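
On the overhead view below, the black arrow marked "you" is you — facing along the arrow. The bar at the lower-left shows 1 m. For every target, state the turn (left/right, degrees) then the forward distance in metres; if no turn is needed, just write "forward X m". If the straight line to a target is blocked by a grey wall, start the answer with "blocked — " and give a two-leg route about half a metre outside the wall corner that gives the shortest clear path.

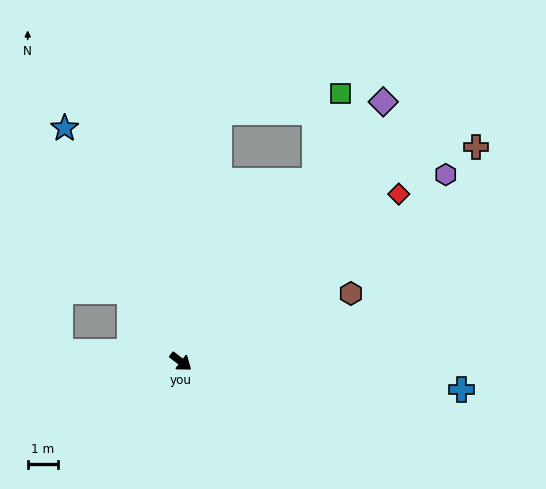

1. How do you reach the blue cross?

turn left 32°, forward 9.3 m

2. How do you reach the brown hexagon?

turn left 59°, forward 6.1 m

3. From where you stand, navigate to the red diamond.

turn left 75°, forward 9.1 m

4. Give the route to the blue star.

turn left 154°, forward 8.6 m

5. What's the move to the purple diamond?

turn left 90°, forward 10.9 m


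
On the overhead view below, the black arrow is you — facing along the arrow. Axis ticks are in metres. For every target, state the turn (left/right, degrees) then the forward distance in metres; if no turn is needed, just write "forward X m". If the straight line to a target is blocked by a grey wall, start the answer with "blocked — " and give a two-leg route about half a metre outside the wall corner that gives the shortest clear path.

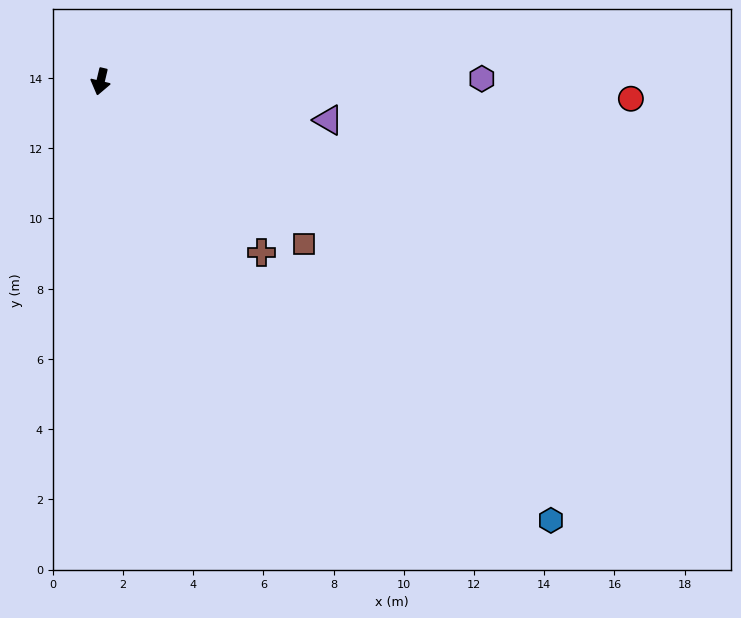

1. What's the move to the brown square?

turn left 65°, forward 7.4 m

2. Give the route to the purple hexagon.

turn left 104°, forward 10.9 m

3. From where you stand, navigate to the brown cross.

turn left 57°, forward 6.7 m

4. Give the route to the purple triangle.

turn left 94°, forward 6.6 m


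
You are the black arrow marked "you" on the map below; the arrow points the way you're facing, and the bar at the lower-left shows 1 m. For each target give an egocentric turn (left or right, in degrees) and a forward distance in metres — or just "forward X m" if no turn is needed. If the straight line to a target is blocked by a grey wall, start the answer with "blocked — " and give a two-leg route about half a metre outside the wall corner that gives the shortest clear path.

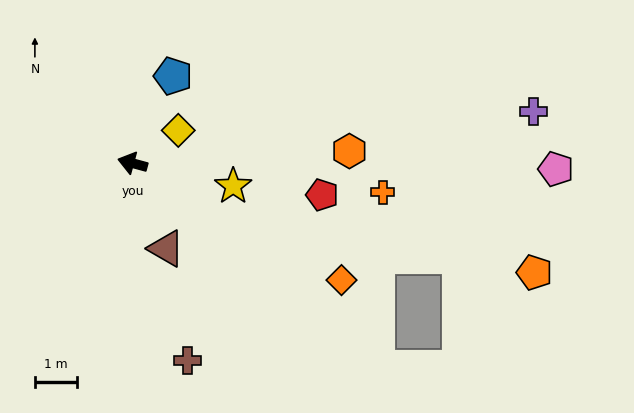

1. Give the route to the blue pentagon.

turn right 100°, forward 2.3 m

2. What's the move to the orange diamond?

turn left 166°, forward 5.7 m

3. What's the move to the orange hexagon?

turn right 162°, forward 5.2 m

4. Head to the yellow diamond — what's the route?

turn right 129°, forward 1.3 m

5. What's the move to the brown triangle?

turn left 127°, forward 2.2 m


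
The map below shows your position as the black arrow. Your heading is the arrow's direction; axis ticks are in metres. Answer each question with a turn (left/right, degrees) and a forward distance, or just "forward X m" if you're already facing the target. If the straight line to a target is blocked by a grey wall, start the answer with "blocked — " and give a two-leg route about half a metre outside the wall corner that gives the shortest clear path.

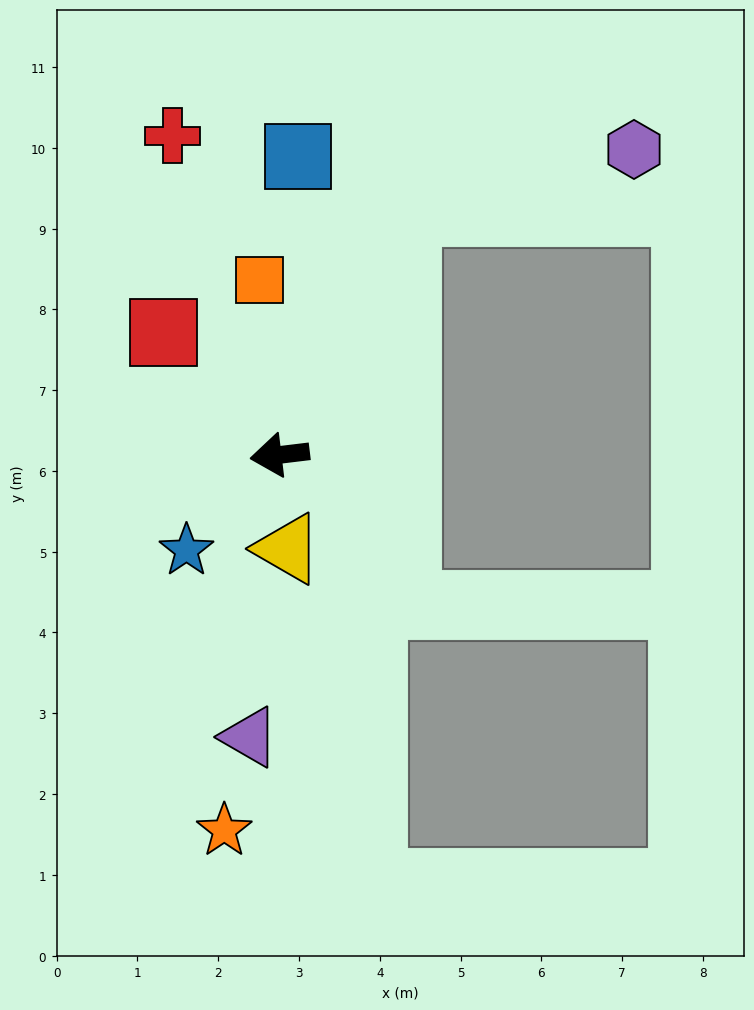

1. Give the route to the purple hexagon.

blocked — turn right 124°, forward 3.4 m, then turn right 47°, forward 2.9 m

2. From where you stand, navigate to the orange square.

turn right 90°, forward 2.2 m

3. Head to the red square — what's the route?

turn right 53°, forward 2.1 m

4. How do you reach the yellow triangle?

turn left 88°, forward 1.2 m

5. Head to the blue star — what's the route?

turn left 39°, forward 1.7 m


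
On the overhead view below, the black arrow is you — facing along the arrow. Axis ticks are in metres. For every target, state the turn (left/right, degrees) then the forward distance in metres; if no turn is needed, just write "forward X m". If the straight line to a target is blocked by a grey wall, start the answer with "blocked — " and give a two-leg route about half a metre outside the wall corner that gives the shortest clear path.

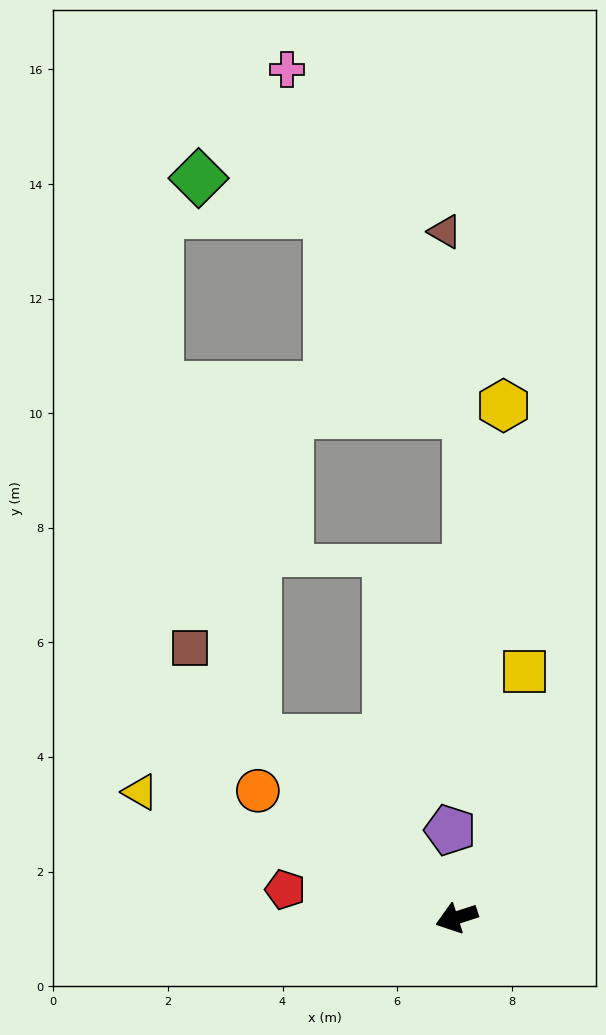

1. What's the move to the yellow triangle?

turn right 40°, forward 5.9 m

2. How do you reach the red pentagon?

turn right 27°, forward 3.0 m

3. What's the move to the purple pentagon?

turn right 104°, forward 1.5 m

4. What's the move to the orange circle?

turn right 51°, forward 4.1 m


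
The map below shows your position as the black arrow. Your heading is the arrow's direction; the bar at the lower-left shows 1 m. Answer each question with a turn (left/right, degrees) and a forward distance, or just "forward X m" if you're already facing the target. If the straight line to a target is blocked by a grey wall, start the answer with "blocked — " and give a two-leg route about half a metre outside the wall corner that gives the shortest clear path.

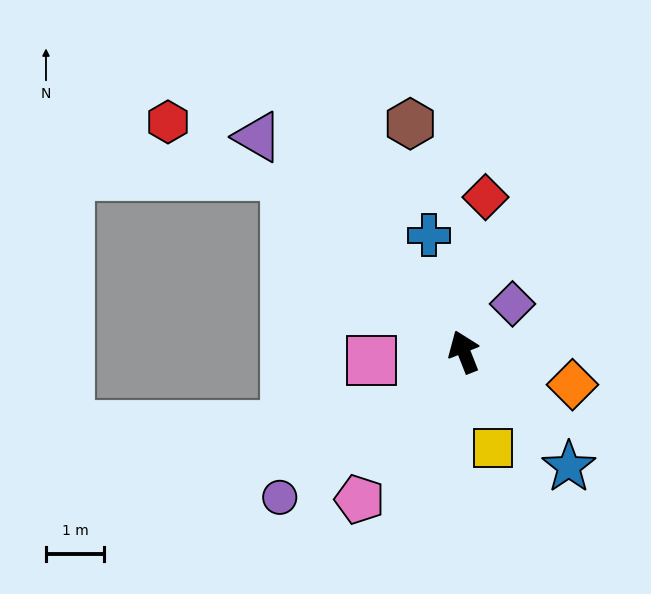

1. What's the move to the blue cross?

turn right 5°, forward 2.1 m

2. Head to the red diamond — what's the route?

turn right 29°, forward 2.7 m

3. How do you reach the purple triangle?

turn left 22°, forward 5.1 m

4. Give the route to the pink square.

turn left 74°, forward 1.6 m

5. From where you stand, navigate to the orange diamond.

turn right 128°, forward 2.0 m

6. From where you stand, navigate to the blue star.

turn right 159°, forward 2.7 m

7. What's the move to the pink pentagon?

turn left 123°, forward 3.1 m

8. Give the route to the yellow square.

turn left 176°, forward 1.7 m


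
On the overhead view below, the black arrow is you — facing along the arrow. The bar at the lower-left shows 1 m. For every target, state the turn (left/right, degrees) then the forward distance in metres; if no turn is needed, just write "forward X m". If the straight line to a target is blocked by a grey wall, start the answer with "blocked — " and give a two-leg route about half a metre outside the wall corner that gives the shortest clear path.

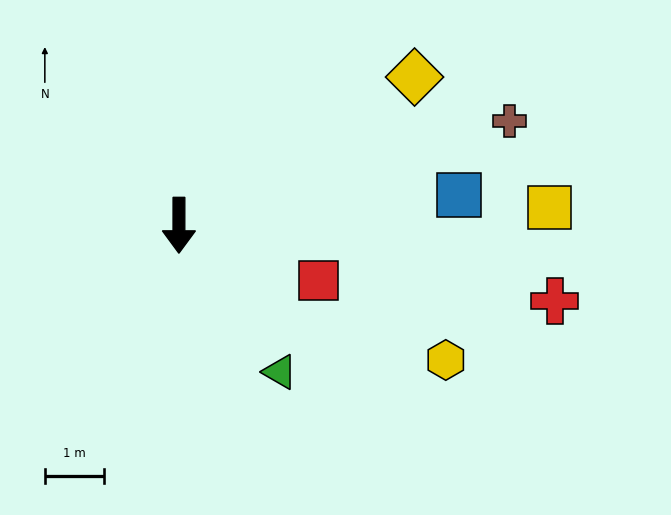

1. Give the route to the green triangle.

turn left 35°, forward 3.0 m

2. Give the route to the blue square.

turn left 96°, forward 4.8 m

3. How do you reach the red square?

turn left 68°, forward 2.5 m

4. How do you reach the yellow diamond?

turn left 122°, forward 4.7 m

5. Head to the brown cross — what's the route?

turn left 108°, forward 5.9 m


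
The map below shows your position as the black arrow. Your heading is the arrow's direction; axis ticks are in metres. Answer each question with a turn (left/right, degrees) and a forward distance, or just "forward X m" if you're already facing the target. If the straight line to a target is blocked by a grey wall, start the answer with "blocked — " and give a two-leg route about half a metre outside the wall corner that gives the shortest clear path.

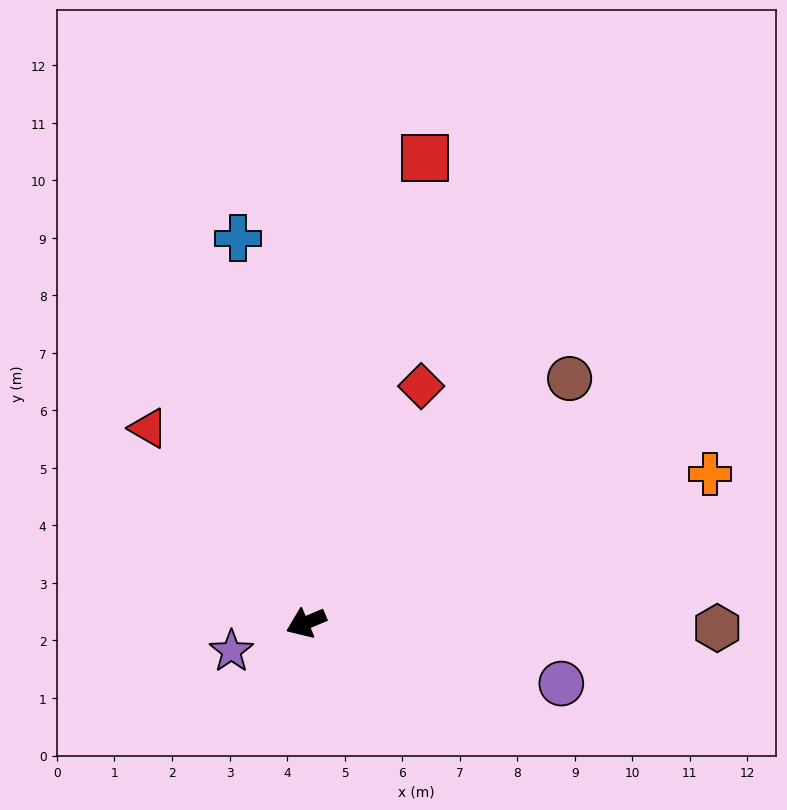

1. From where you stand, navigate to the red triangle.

turn right 74°, forward 4.4 m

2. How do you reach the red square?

turn right 127°, forward 8.3 m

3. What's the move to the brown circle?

turn right 160°, forward 6.2 m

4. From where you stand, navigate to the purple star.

turn right 2°, forward 1.4 m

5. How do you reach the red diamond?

turn right 139°, forward 4.6 m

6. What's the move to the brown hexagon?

turn left 156°, forward 7.1 m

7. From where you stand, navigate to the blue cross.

turn right 103°, forward 6.8 m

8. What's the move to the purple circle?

turn left 144°, forward 4.6 m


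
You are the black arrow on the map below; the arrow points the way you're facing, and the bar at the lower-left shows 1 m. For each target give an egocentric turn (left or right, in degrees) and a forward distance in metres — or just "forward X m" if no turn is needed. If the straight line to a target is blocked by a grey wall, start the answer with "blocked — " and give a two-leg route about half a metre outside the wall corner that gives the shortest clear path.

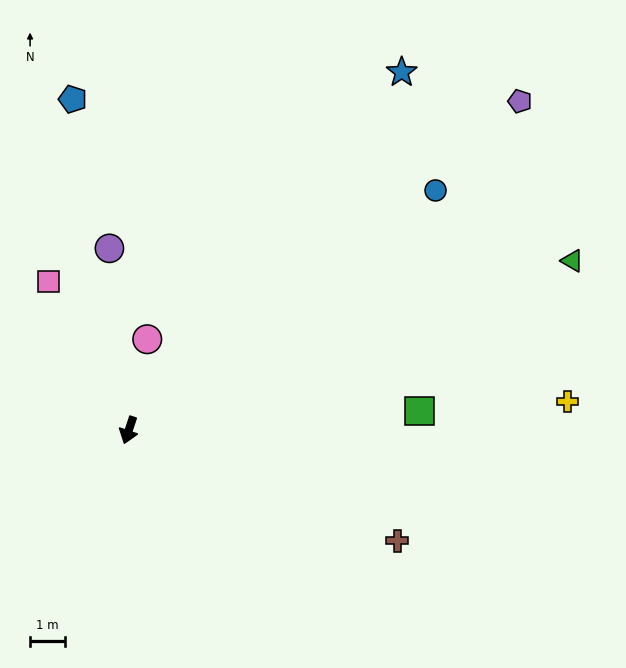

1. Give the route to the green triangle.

turn left 129°, forward 13.7 m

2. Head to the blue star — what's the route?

turn left 161°, forward 13.0 m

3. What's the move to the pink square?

turn right 133°, forward 4.9 m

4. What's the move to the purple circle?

turn right 155°, forward 5.3 m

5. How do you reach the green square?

turn left 112°, forward 8.4 m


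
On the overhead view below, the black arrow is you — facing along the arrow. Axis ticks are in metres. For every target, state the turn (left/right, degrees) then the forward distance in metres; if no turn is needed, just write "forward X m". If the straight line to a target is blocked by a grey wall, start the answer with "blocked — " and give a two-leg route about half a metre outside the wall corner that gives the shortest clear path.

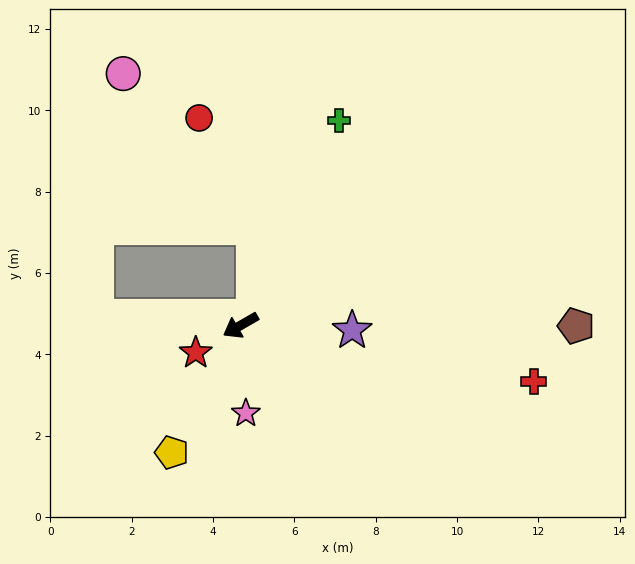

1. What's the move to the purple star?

turn left 148°, forward 2.7 m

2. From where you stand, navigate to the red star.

forward 1.3 m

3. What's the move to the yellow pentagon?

turn left 32°, forward 3.6 m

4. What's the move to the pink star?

turn left 64°, forward 2.2 m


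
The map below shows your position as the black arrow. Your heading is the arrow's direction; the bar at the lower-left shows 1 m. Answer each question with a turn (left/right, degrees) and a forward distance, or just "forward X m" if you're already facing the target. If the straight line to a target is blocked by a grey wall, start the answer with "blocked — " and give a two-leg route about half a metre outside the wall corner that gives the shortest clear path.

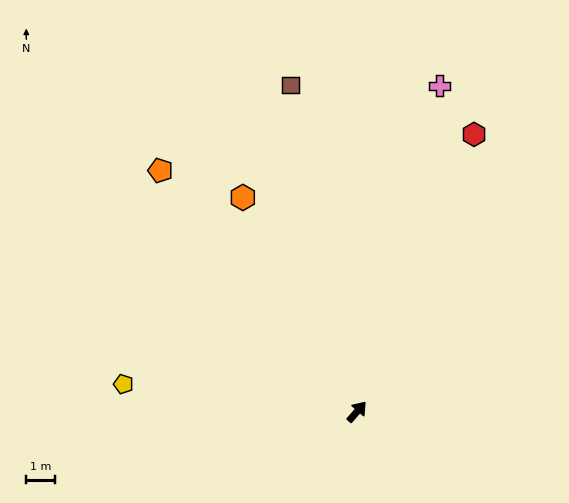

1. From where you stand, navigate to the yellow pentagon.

turn left 124°, forward 8.1 m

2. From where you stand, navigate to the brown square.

turn left 52°, forward 11.5 m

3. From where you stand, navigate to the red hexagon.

turn left 18°, forward 10.4 m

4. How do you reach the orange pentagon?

turn left 80°, forward 10.7 m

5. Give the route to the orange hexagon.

turn left 69°, forward 8.4 m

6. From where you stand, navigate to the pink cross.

turn left 27°, forward 11.6 m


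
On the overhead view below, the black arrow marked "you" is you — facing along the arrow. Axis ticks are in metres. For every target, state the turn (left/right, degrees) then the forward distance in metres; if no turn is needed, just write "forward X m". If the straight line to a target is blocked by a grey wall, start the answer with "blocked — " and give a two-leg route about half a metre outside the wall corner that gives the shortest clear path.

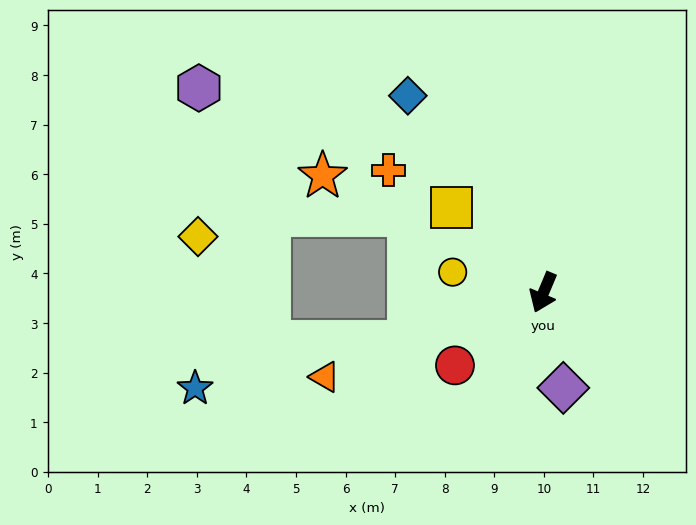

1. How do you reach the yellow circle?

turn right 80°, forward 1.9 m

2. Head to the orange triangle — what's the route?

turn right 46°, forward 4.7 m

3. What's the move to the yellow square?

turn right 110°, forward 2.5 m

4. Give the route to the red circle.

turn right 28°, forward 2.3 m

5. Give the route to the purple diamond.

turn left 35°, forward 2.0 m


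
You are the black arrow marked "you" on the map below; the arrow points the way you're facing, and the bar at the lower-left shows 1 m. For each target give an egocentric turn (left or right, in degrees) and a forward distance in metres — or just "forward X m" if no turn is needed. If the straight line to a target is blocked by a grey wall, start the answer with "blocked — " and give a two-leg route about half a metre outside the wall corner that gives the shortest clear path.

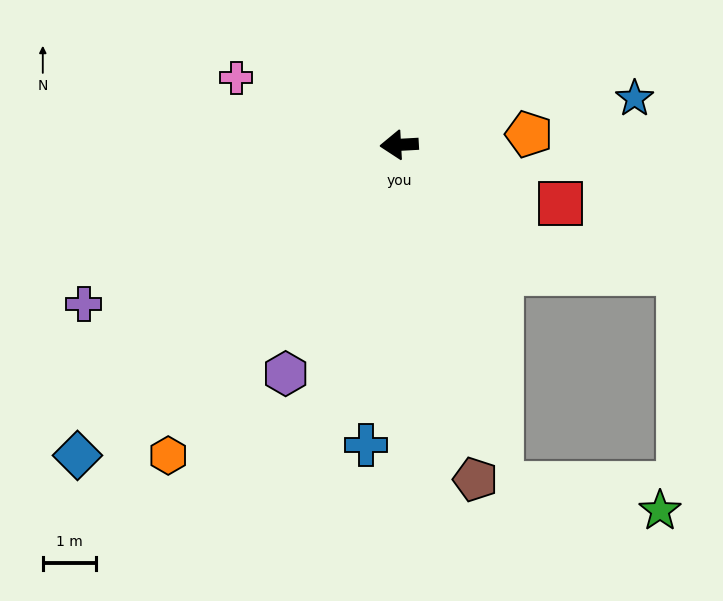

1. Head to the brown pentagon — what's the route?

turn left 100°, forward 6.5 m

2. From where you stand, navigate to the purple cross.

turn left 24°, forward 6.7 m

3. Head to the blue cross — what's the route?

turn left 80°, forward 5.7 m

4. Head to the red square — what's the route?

turn left 157°, forward 3.2 m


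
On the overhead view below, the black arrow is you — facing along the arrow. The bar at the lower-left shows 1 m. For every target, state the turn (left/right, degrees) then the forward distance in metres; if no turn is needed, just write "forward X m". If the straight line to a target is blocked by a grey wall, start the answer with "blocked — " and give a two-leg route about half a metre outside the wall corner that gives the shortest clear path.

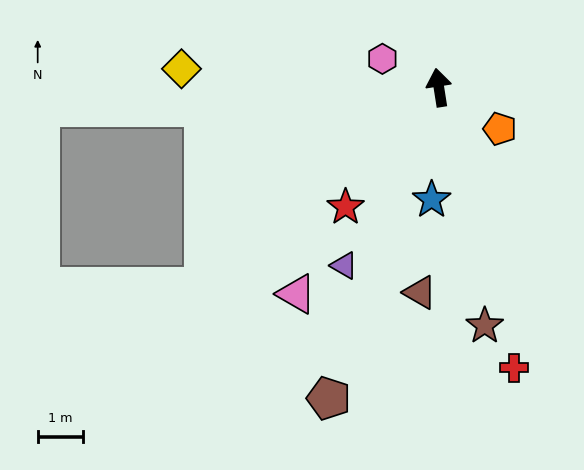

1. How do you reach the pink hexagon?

turn left 54°, forward 1.4 m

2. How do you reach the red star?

turn left 133°, forward 3.3 m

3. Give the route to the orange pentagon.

turn right 133°, forward 1.6 m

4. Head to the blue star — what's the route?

turn left 167°, forward 2.5 m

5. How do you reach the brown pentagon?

turn left 152°, forward 7.2 m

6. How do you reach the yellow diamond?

turn left 77°, forward 5.6 m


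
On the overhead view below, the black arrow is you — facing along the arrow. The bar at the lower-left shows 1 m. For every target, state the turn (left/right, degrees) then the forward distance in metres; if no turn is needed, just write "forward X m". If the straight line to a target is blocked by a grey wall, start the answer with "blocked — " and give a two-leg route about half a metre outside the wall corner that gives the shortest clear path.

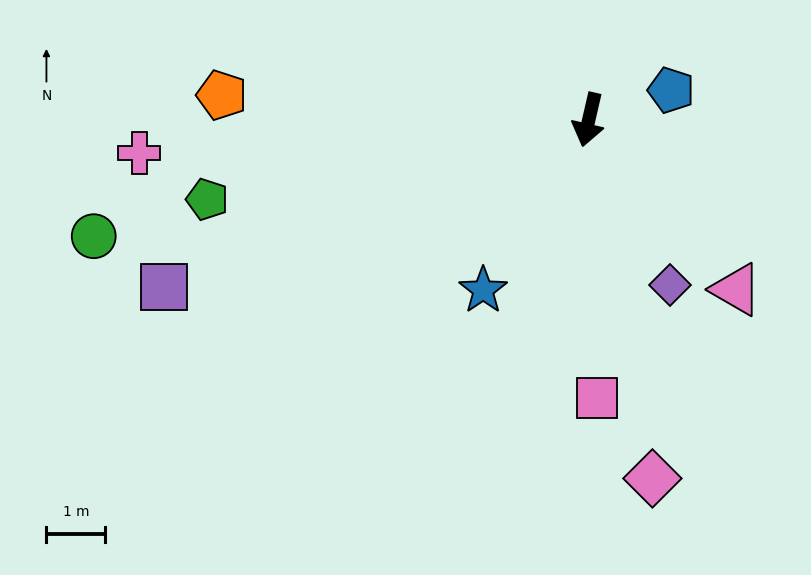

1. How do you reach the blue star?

turn right 19°, forward 3.4 m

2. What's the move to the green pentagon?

turn right 65°, forward 6.6 m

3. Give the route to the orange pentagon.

turn right 81°, forward 6.2 m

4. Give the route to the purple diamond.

turn left 39°, forward 3.1 m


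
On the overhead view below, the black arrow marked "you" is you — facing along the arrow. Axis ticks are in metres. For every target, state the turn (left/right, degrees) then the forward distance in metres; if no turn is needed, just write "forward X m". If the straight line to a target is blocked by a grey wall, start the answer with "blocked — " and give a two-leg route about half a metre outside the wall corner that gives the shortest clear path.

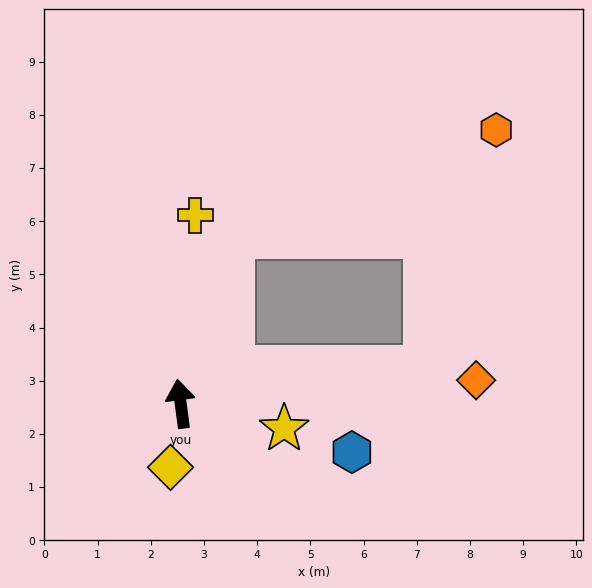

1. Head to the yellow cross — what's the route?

turn right 12°, forward 3.6 m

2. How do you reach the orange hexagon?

blocked — turn right 25°, forward 3.3 m, then turn right 51°, forward 5.4 m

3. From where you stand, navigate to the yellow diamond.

turn left 163°, forward 1.2 m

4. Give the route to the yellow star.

turn right 111°, forward 2.0 m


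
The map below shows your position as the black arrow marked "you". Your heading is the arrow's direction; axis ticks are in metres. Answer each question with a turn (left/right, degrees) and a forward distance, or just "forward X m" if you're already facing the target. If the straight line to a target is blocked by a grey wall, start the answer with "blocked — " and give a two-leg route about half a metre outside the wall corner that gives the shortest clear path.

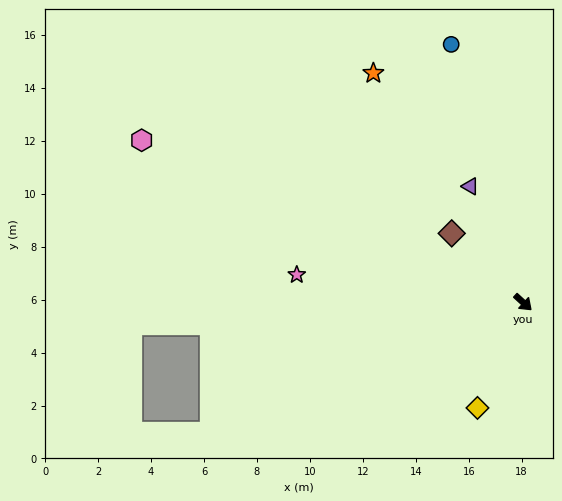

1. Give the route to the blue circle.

turn left 148°, forward 10.1 m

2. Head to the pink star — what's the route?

turn right 144°, forward 8.6 m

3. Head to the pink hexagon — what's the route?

turn right 161°, forward 15.7 m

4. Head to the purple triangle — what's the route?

turn left 157°, forward 4.8 m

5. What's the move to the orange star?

turn left 166°, forward 10.3 m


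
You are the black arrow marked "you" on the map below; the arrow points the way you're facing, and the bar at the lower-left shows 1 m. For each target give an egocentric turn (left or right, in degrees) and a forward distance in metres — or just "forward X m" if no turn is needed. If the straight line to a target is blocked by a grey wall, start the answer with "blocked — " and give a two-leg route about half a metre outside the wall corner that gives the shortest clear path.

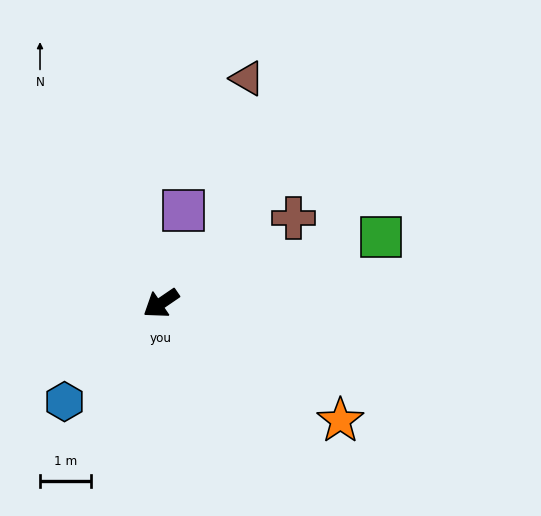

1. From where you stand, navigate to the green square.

turn left 162°, forward 4.5 m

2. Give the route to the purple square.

turn right 138°, forward 1.9 m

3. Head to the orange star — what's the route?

turn left 113°, forward 4.2 m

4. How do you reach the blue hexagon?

turn left 11°, forward 2.7 m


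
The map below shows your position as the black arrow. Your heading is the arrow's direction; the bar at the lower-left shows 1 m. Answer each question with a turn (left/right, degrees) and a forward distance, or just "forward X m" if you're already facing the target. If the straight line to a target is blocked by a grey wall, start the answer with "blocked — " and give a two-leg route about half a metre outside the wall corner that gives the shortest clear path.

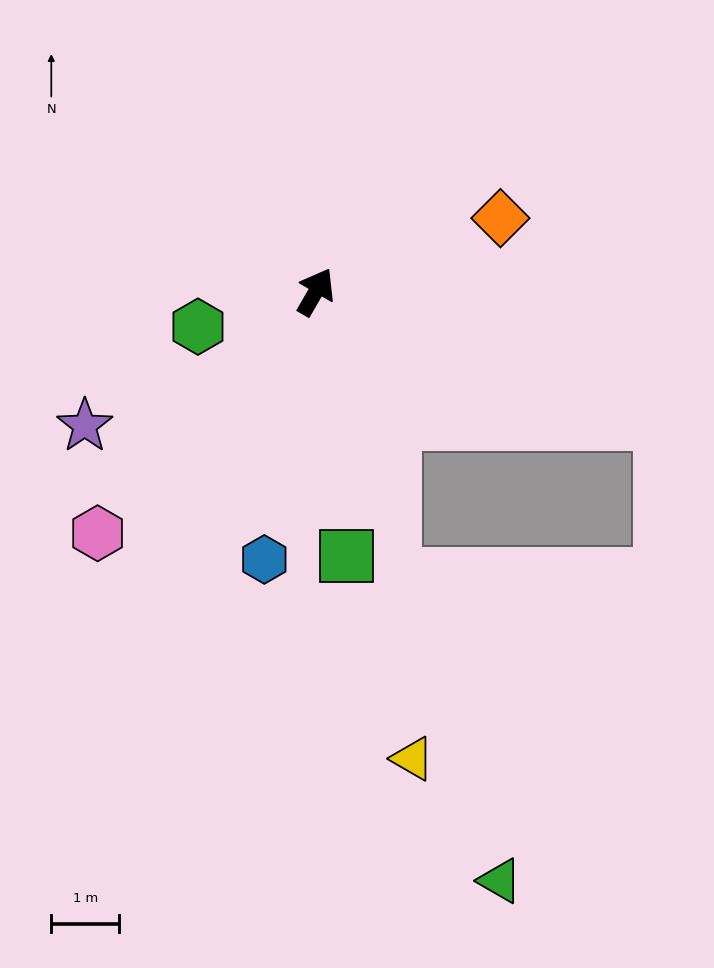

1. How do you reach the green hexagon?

turn left 136°, forward 1.8 m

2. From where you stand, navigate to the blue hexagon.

turn right 161°, forward 4.0 m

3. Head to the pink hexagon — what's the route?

turn left 168°, forward 4.8 m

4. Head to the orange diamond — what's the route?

turn right 38°, forward 2.9 m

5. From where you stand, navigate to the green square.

turn right 143°, forward 3.9 m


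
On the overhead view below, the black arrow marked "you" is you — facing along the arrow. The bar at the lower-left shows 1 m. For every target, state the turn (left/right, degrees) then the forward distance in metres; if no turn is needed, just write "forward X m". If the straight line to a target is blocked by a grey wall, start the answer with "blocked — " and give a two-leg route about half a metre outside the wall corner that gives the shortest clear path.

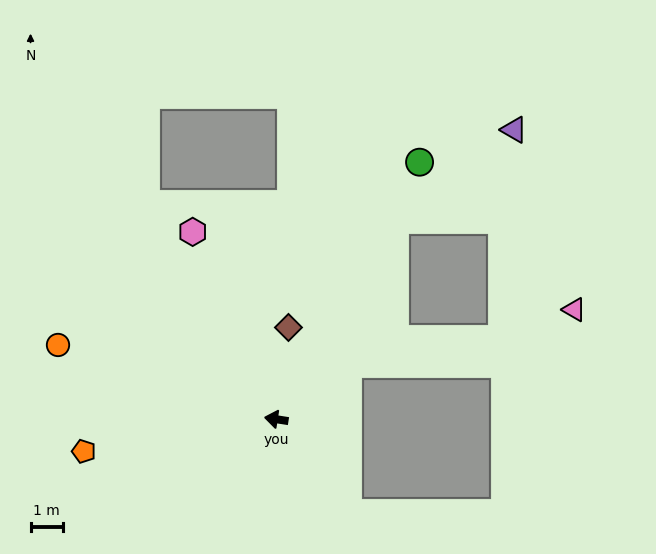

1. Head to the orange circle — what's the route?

turn right 10°, forward 7.1 m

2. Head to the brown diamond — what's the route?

turn right 89°, forward 2.9 m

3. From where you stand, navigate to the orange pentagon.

turn left 18°, forward 6.0 m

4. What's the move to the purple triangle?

blocked — turn right 112°, forward 7.2 m, then turn right 22°, forward 4.6 m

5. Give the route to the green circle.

turn right 110°, forward 9.1 m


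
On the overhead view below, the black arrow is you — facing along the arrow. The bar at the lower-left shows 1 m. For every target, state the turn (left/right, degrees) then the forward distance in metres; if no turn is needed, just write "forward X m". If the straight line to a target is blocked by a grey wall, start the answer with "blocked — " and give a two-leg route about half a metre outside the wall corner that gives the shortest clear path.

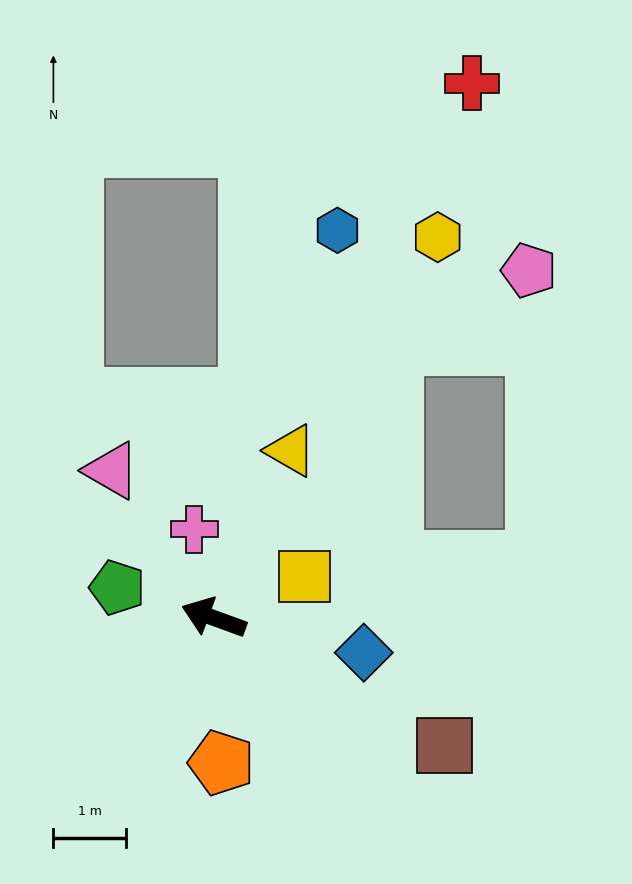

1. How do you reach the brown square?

turn left 171°, forward 3.6 m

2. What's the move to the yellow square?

turn right 135°, forward 1.4 m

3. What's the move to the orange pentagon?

turn left 113°, forward 2.0 m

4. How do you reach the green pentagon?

turn left 3°, forward 1.4 m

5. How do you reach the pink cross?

turn right 58°, forward 1.3 m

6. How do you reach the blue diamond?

turn right 173°, forward 2.1 m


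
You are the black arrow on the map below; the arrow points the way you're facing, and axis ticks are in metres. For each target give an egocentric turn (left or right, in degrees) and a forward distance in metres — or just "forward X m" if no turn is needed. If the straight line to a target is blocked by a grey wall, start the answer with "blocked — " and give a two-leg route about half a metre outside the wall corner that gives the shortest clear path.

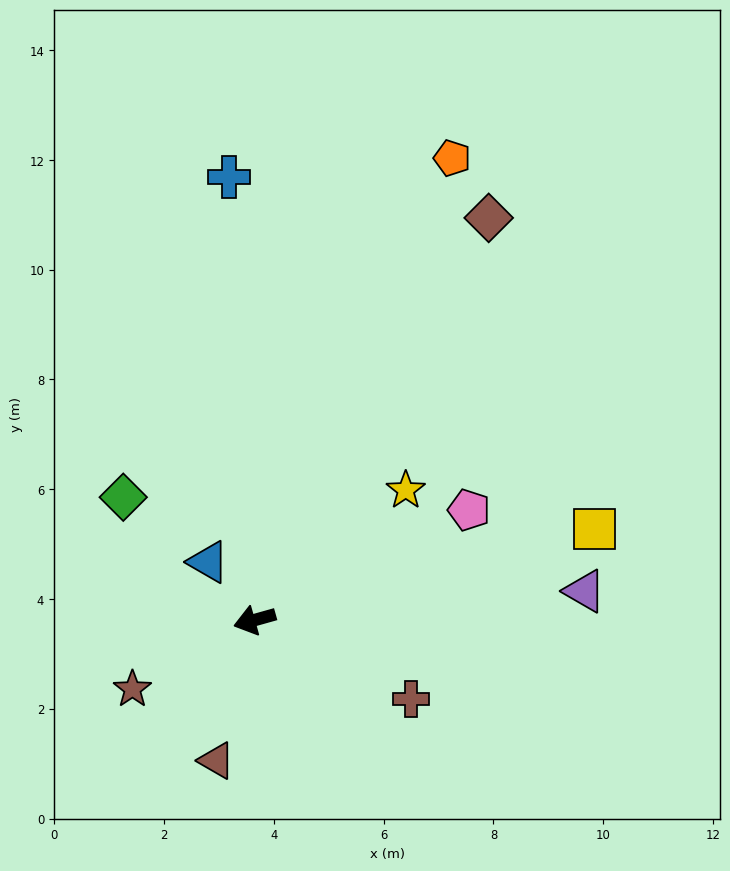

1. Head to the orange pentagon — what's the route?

turn right 129°, forward 9.2 m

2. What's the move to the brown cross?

turn left 137°, forward 3.2 m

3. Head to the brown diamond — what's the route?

turn right 136°, forward 8.5 m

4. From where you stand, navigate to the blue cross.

turn right 102°, forward 8.1 m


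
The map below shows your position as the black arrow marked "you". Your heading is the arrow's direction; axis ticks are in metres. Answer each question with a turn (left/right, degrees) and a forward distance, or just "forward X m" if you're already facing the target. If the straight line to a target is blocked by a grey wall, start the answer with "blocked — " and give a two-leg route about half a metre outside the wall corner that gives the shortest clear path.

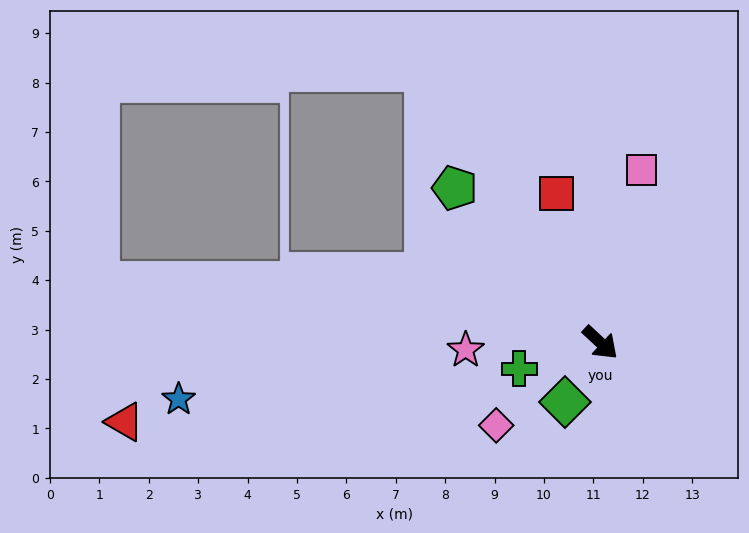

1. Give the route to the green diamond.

turn right 78°, forward 1.4 m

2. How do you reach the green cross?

turn right 119°, forward 1.7 m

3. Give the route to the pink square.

turn left 119°, forward 3.6 m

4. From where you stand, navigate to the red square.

turn left 149°, forward 3.2 m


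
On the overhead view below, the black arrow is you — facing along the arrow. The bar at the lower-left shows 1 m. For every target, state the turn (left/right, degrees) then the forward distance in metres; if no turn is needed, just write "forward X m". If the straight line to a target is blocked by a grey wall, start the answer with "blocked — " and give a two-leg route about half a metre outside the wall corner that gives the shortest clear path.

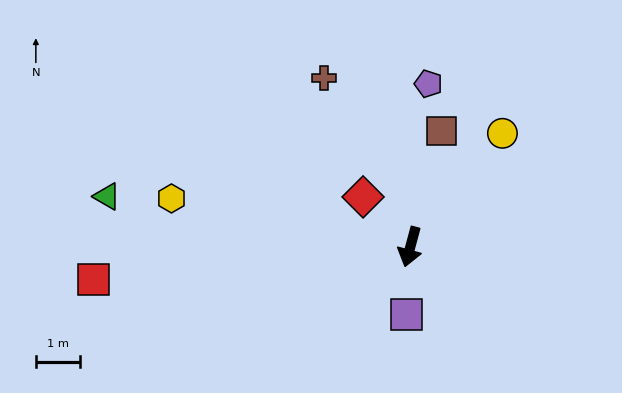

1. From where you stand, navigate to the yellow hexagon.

turn right 86°, forward 5.5 m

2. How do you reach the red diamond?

turn right 122°, forward 1.5 m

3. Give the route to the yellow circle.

turn left 156°, forward 3.3 m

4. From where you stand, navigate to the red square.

turn right 69°, forward 7.2 m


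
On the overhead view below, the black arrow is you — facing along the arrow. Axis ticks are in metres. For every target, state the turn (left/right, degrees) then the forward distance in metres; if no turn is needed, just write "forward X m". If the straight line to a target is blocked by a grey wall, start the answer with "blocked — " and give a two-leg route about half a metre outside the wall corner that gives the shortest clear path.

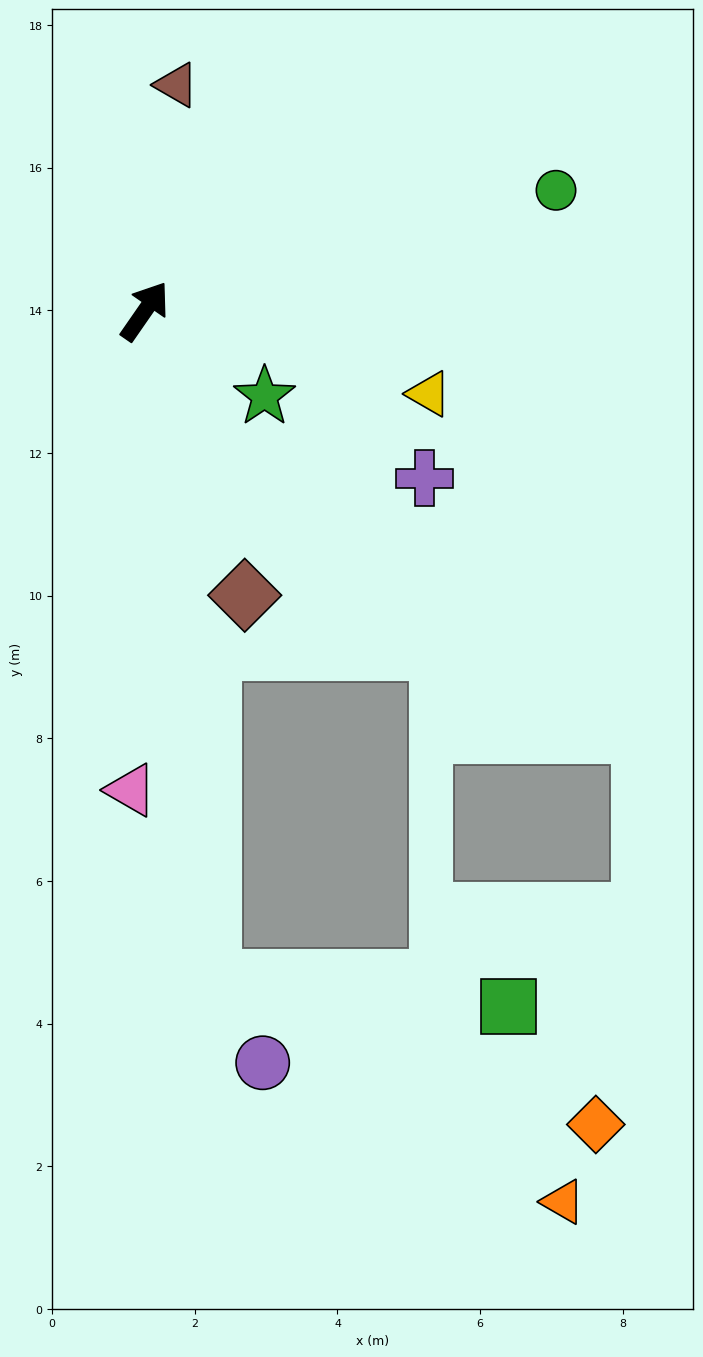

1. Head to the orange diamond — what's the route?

blocked — turn right 140°, forward 9.4 m, then turn left 64°, forward 5.8 m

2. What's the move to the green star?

turn right 91°, forward 2.1 m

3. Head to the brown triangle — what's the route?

turn left 27°, forward 3.2 m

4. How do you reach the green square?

blocked — turn right 140°, forward 9.4 m, then turn left 80°, forward 4.2 m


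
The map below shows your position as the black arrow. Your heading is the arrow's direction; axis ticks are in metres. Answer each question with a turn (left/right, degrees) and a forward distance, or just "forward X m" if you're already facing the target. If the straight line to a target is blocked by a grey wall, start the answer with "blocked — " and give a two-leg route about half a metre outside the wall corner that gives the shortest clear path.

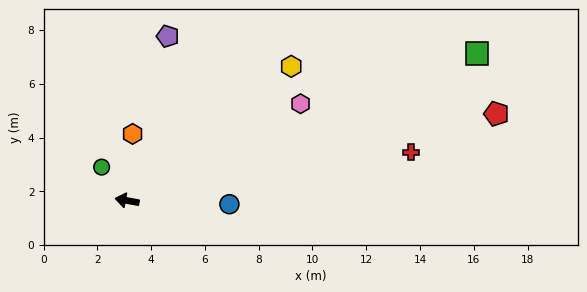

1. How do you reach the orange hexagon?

turn right 84°, forward 2.5 m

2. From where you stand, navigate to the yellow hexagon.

turn right 130°, forward 7.9 m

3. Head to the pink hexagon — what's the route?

turn right 141°, forward 7.4 m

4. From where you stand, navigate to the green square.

turn right 147°, forward 14.1 m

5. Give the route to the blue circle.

turn right 172°, forward 3.8 m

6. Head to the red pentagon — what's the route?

turn right 157°, forward 14.1 m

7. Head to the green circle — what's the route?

turn right 43°, forward 1.6 m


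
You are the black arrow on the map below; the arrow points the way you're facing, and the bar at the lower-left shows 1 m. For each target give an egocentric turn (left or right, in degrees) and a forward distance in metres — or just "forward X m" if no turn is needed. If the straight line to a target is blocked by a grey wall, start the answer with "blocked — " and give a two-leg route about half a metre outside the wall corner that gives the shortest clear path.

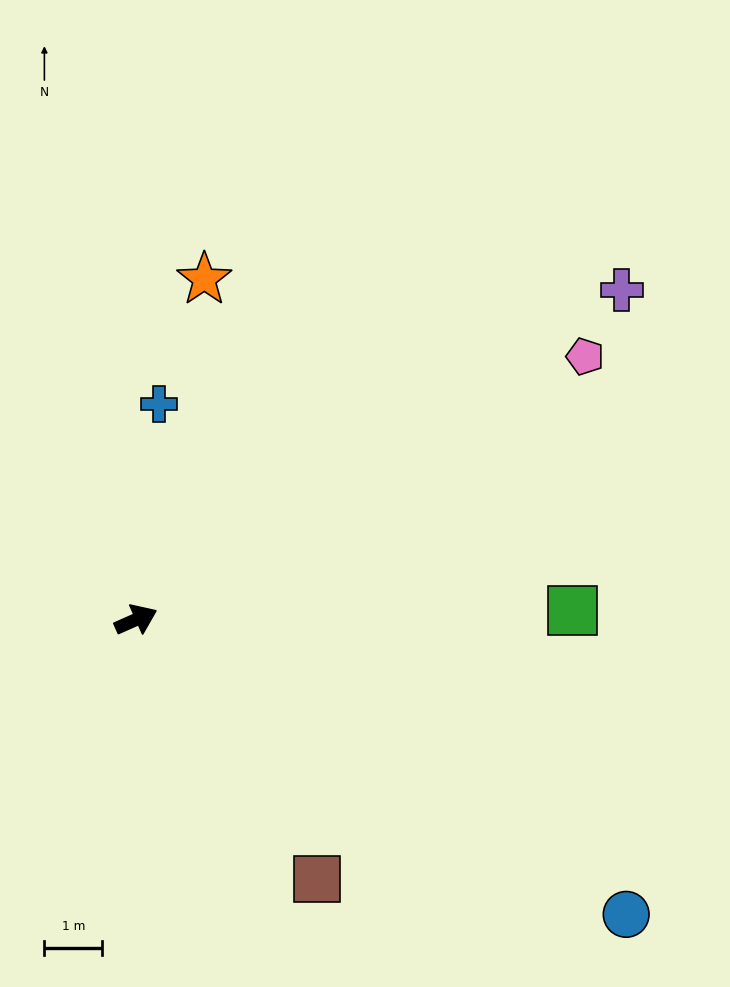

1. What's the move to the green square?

turn right 23°, forward 7.6 m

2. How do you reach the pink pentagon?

turn left 6°, forward 9.0 m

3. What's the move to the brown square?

turn right 79°, forward 5.5 m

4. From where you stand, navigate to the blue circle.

turn right 55°, forward 9.9 m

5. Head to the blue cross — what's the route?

turn left 60°, forward 3.7 m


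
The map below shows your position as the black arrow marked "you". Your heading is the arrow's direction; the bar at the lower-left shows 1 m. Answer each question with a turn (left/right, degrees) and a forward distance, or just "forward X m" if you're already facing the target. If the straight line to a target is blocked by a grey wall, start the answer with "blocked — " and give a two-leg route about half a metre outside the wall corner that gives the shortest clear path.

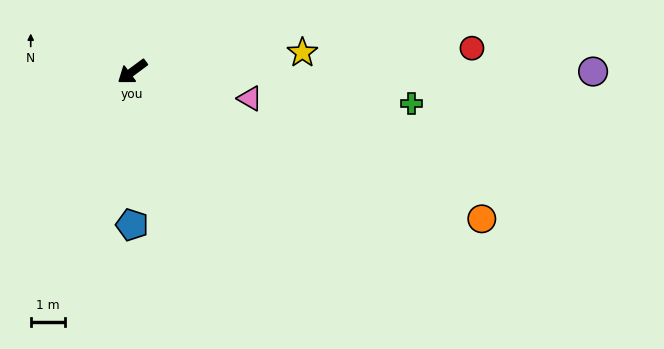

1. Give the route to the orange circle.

turn left 121°, forward 10.9 m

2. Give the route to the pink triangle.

turn left 131°, forward 3.5 m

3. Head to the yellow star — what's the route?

turn left 150°, forward 4.9 m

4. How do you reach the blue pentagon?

turn left 53°, forward 4.4 m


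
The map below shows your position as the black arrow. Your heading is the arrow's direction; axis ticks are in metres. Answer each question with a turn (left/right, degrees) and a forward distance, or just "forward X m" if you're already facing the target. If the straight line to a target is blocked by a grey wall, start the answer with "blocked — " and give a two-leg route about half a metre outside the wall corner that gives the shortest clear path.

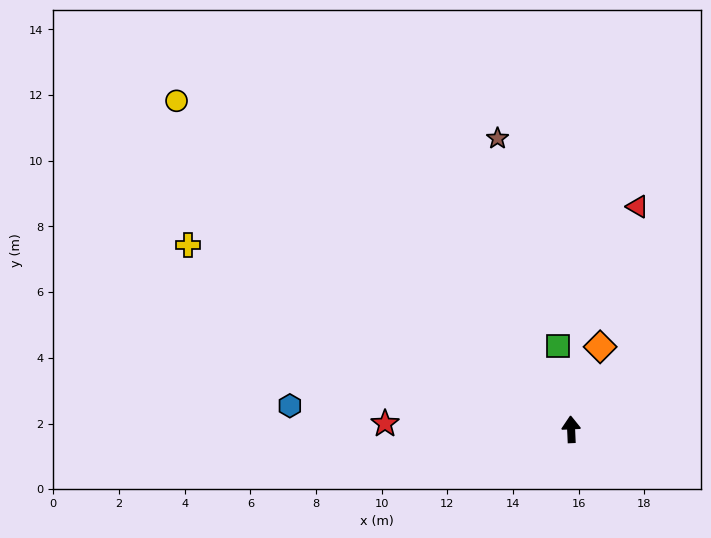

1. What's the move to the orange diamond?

turn right 22°, forward 2.7 m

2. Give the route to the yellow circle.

turn left 48°, forward 15.6 m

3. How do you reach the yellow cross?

turn left 62°, forward 12.9 m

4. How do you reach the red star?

turn left 86°, forward 5.7 m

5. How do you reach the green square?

turn left 6°, forward 2.6 m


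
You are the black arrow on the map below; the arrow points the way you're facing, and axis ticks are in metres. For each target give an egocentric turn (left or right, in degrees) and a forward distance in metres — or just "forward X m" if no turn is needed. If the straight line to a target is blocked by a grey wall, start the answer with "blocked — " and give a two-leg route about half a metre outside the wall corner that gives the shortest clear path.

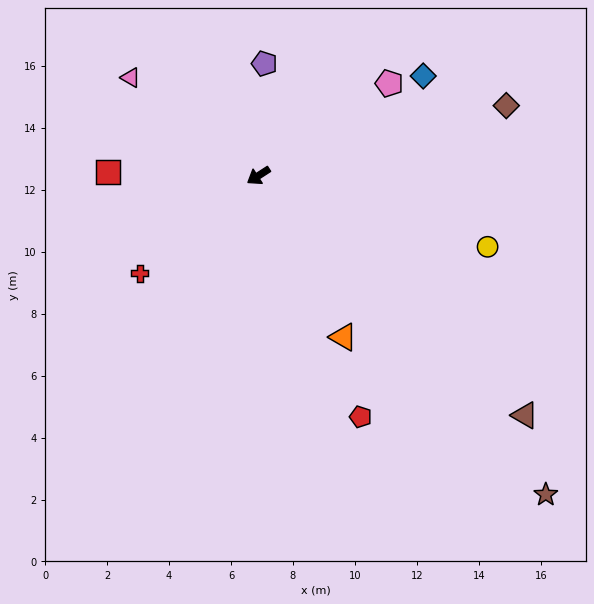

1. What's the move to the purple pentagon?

turn right 126°, forward 3.6 m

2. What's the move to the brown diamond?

turn left 163°, forward 8.3 m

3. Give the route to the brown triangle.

turn left 105°, forward 11.6 m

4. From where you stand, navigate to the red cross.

turn left 7°, forward 5.0 m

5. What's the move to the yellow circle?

turn left 130°, forward 7.7 m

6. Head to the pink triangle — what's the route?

turn right 70°, forward 5.2 m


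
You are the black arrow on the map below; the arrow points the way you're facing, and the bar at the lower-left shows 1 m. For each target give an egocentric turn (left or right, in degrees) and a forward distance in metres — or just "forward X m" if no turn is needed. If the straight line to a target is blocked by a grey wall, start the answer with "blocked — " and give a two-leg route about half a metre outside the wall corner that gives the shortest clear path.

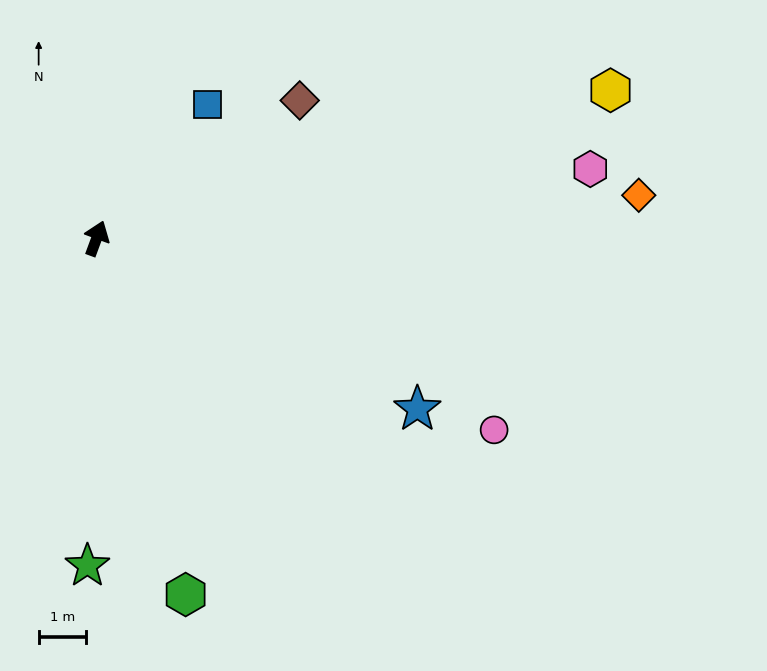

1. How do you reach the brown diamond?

turn right 36°, forward 5.2 m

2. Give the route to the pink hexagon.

turn right 62°, forward 10.6 m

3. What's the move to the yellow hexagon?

turn right 54°, forward 11.3 m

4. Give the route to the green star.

turn right 161°, forward 6.9 m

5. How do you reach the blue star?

turn right 98°, forward 7.7 m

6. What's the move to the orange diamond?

turn right 65°, forward 11.5 m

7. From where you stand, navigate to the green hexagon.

turn right 146°, forward 7.8 m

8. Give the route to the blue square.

turn right 19°, forward 3.7 m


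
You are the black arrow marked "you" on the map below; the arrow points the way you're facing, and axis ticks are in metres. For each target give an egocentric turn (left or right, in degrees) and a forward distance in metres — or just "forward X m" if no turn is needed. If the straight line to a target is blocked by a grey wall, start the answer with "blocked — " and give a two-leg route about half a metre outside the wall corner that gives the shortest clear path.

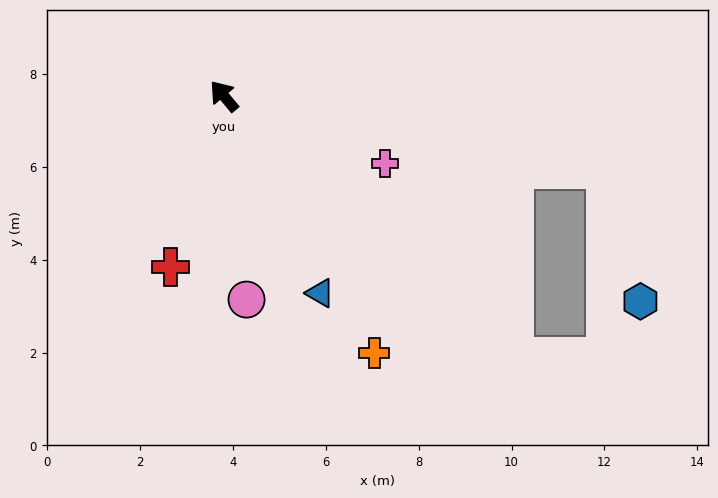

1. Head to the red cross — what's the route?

turn left 123°, forward 3.9 m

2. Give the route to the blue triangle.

turn left 166°, forward 4.7 m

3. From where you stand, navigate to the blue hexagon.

blocked — turn right 141°, forward 8.4 m, then turn right 64°, forward 2.9 m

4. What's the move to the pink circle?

turn left 146°, forward 4.4 m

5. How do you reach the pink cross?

turn right 153°, forward 3.8 m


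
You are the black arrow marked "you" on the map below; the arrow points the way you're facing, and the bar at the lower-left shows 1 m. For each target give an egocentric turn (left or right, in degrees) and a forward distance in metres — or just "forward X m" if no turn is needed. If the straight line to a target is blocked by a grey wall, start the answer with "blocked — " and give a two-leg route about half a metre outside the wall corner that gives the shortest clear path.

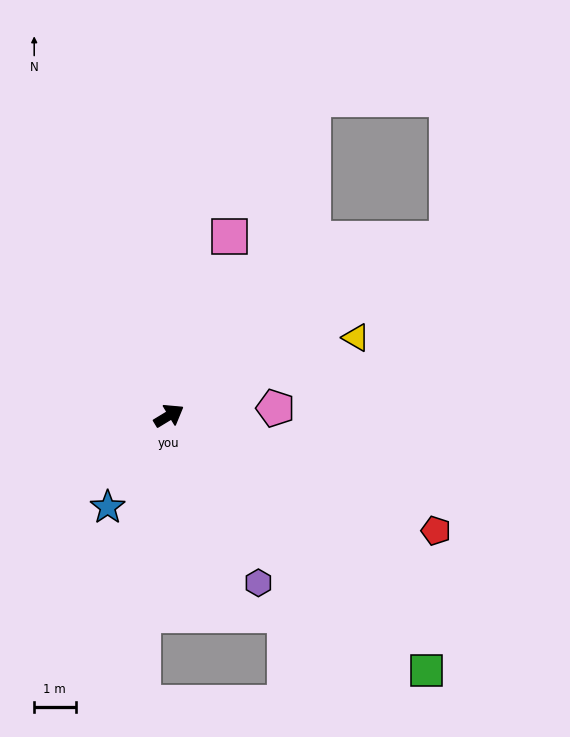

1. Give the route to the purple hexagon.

turn right 93°, forward 4.6 m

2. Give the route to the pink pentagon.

turn right 27°, forward 2.6 m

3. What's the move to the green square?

turn right 76°, forward 8.8 m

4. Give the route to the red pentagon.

turn right 55°, forward 7.0 m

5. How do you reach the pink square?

turn left 40°, forward 4.6 m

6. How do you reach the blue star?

turn right 155°, forward 2.7 m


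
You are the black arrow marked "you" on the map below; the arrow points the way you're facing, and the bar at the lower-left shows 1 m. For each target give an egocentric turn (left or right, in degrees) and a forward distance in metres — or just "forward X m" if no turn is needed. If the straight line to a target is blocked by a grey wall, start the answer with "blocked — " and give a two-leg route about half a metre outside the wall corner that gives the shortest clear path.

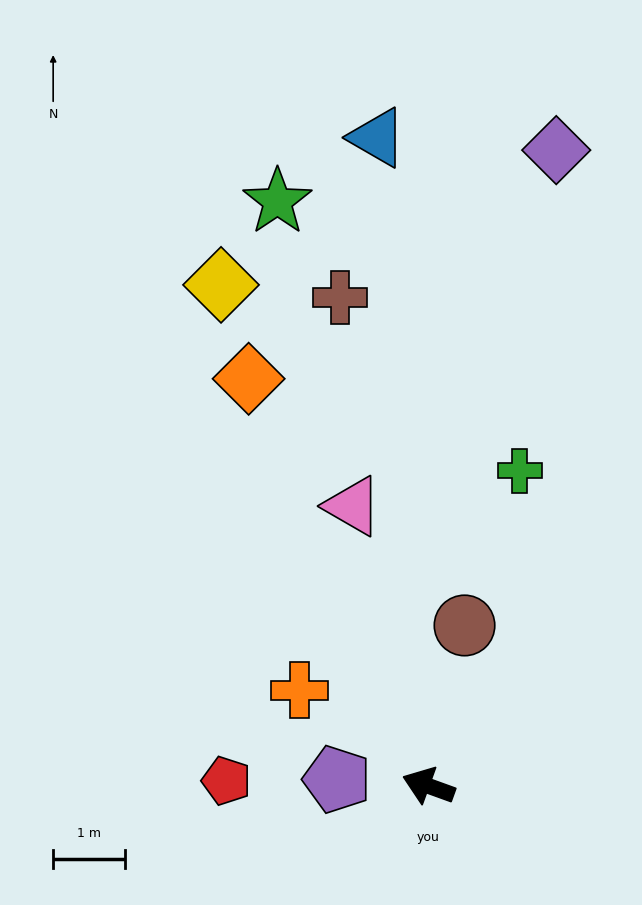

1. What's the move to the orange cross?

turn right 17°, forward 2.2 m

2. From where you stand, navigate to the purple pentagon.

turn left 16°, forward 1.3 m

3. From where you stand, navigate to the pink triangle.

turn right 55°, forward 4.0 m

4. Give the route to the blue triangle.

turn right 66°, forward 9.0 m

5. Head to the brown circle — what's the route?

turn right 83°, forward 2.3 m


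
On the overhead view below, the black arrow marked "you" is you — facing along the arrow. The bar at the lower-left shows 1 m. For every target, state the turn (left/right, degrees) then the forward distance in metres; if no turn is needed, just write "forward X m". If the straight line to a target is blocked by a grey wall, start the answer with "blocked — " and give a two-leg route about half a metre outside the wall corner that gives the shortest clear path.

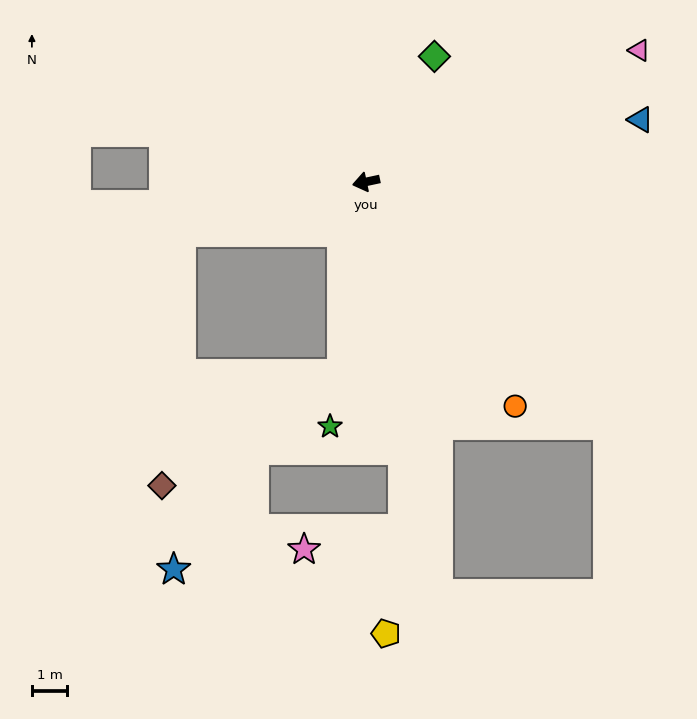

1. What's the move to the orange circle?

turn left 112°, forward 7.6 m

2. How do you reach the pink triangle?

turn right 166°, forward 8.6 m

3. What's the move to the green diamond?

turn right 131°, forward 4.0 m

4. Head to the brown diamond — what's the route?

blocked — turn left 71°, forward 5.5 m, then turn right 51°, forward 6.0 m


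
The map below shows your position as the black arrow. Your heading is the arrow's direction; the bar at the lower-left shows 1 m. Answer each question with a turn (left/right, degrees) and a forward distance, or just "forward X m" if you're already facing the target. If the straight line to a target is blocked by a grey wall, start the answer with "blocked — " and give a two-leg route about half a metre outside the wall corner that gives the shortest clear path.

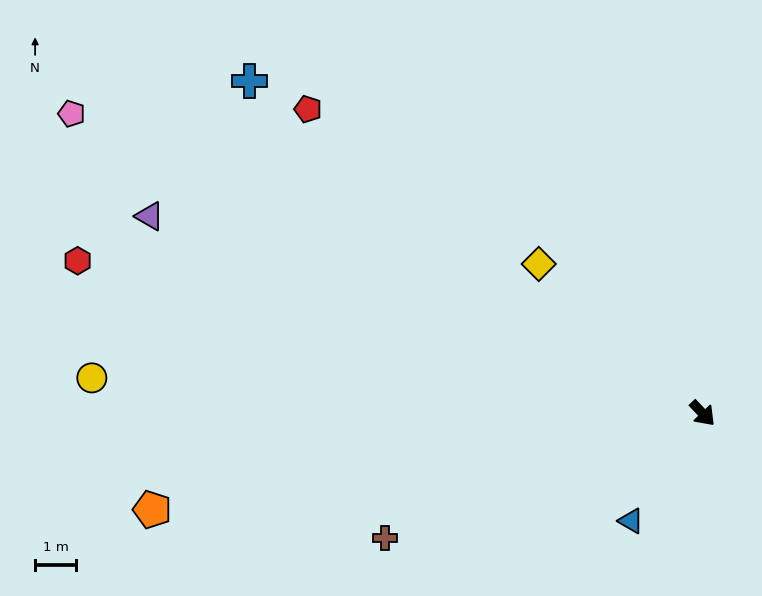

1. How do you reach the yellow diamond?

turn right 176°, forward 5.4 m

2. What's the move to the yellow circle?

turn right 137°, forward 15.0 m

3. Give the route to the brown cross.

turn right 112°, forward 8.4 m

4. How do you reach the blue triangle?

turn right 77°, forward 3.2 m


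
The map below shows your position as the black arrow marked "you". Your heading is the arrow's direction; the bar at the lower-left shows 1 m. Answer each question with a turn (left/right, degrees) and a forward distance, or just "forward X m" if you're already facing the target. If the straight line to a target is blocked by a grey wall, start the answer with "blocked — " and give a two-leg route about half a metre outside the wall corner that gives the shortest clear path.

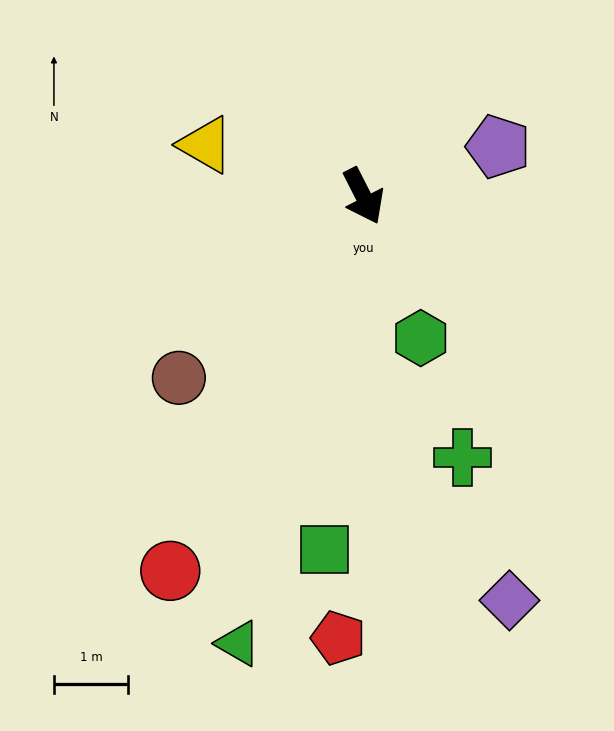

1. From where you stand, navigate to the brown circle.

turn right 72°, forward 3.5 m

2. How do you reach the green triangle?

turn right 43°, forward 6.3 m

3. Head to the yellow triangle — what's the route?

turn right 135°, forward 2.2 m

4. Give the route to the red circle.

turn right 54°, forward 5.7 m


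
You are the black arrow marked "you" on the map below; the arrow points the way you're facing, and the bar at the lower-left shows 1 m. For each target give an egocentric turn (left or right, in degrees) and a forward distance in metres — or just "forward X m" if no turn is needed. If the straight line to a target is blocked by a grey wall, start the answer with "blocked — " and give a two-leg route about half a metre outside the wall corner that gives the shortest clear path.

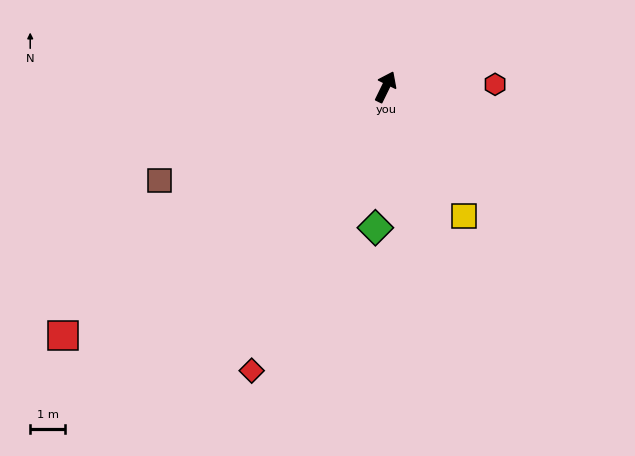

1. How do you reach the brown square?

turn left 139°, forward 7.0 m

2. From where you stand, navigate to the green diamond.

turn right 158°, forward 4.0 m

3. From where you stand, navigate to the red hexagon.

turn right 63°, forward 3.1 m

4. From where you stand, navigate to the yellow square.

turn right 123°, forward 4.3 m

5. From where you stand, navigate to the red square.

turn left 154°, forward 11.6 m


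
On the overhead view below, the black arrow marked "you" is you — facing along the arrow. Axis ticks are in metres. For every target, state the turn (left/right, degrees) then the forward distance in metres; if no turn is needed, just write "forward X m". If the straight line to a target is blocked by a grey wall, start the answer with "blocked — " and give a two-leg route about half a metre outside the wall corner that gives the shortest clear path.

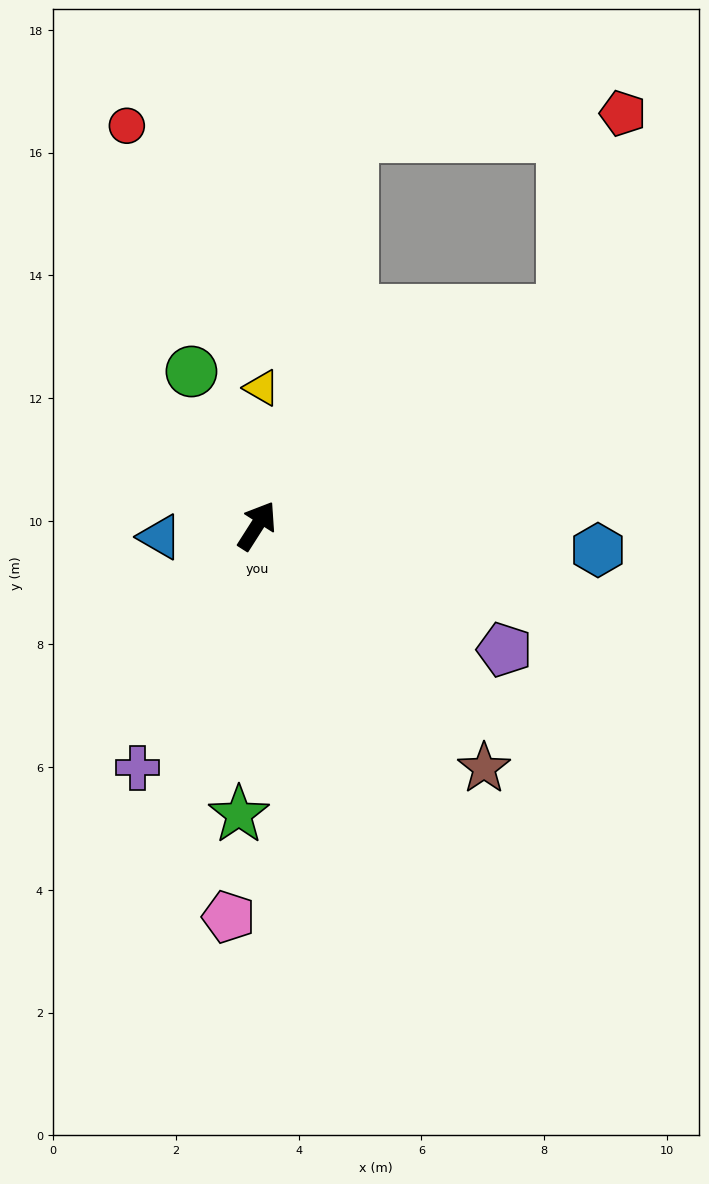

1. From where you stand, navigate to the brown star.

turn right 104°, forward 5.4 m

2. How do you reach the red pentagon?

blocked — turn right 22°, forward 6.1 m, then turn left 37°, forward 3.4 m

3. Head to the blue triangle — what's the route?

turn left 129°, forward 1.6 m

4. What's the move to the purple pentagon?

turn right 84°, forward 4.5 m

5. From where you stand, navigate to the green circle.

turn left 56°, forward 2.7 m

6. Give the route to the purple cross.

turn right 174°, forward 4.4 m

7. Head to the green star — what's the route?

turn right 151°, forward 4.7 m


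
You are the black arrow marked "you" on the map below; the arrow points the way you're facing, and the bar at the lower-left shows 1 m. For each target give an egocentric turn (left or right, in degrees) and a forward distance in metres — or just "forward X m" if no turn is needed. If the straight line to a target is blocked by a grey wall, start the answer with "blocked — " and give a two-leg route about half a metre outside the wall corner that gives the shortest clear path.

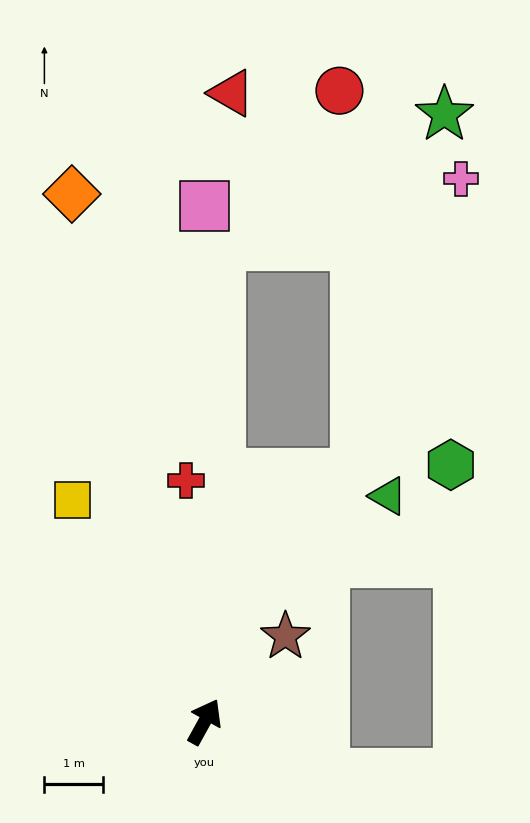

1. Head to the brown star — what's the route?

turn right 15°, forward 2.0 m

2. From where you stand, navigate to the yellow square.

turn left 60°, forward 4.4 m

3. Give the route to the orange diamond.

turn left 43°, forward 9.3 m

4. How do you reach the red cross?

turn left 33°, forward 4.1 m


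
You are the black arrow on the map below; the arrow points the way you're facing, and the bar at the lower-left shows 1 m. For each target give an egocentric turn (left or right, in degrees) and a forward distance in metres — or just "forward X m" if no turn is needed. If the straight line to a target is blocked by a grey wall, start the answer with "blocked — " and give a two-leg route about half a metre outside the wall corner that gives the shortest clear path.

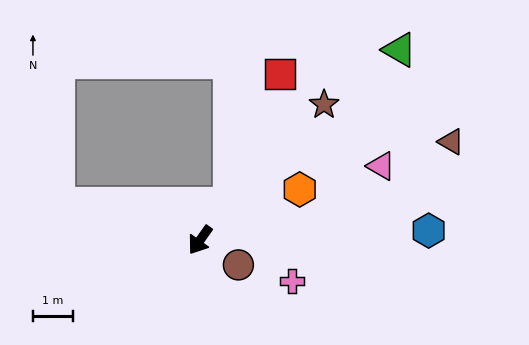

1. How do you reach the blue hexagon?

turn left 128°, forward 5.7 m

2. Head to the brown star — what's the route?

turn left 173°, forward 4.6 m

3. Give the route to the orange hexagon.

turn left 152°, forward 2.8 m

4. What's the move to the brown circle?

turn left 92°, forward 1.1 m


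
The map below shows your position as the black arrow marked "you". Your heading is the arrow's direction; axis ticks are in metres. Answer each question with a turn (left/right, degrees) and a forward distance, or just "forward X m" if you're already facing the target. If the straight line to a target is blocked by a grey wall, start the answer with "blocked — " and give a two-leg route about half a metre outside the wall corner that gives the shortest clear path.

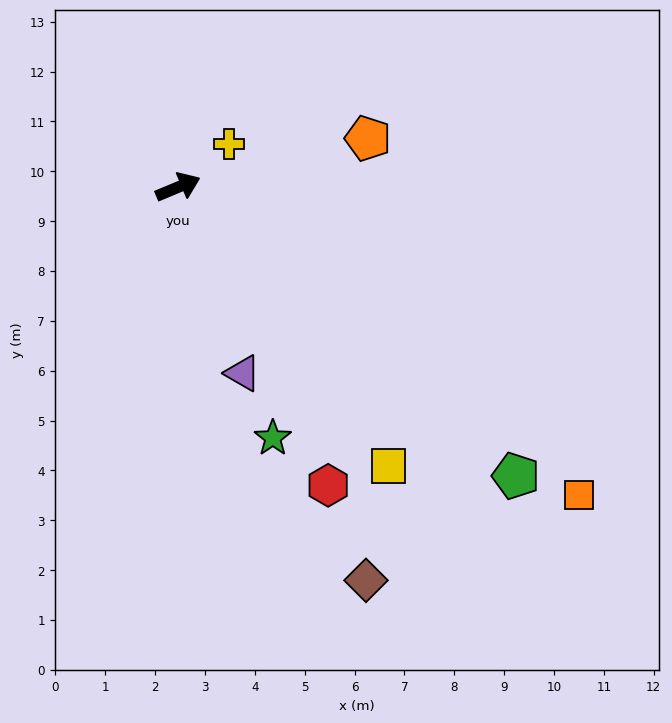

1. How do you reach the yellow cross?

turn left 18°, forward 1.3 m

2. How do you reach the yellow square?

turn right 76°, forward 7.0 m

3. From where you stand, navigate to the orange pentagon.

turn right 8°, forward 3.9 m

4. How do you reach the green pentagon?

turn right 63°, forward 8.9 m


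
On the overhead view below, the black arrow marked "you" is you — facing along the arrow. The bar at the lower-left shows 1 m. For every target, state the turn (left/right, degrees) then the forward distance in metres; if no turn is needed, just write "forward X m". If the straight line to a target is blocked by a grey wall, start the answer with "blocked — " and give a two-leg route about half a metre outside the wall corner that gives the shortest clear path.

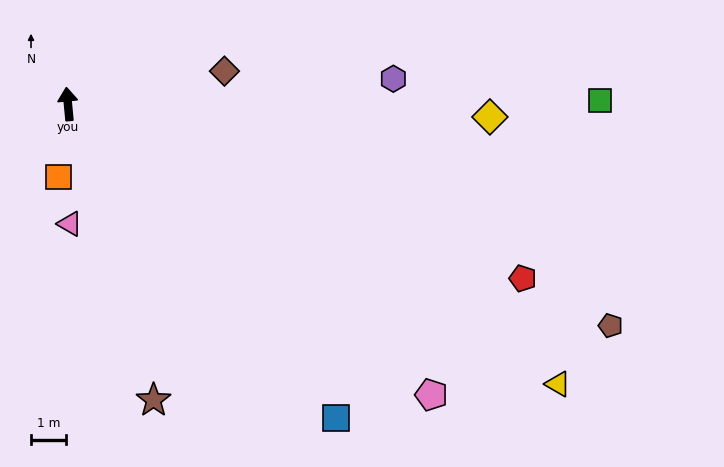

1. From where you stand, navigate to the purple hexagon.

turn right 91°, forward 9.2 m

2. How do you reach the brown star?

turn right 169°, forward 8.7 m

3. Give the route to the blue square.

turn right 145°, forward 11.6 m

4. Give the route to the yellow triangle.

turn right 125°, forward 15.9 m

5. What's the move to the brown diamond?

turn right 84°, forward 4.5 m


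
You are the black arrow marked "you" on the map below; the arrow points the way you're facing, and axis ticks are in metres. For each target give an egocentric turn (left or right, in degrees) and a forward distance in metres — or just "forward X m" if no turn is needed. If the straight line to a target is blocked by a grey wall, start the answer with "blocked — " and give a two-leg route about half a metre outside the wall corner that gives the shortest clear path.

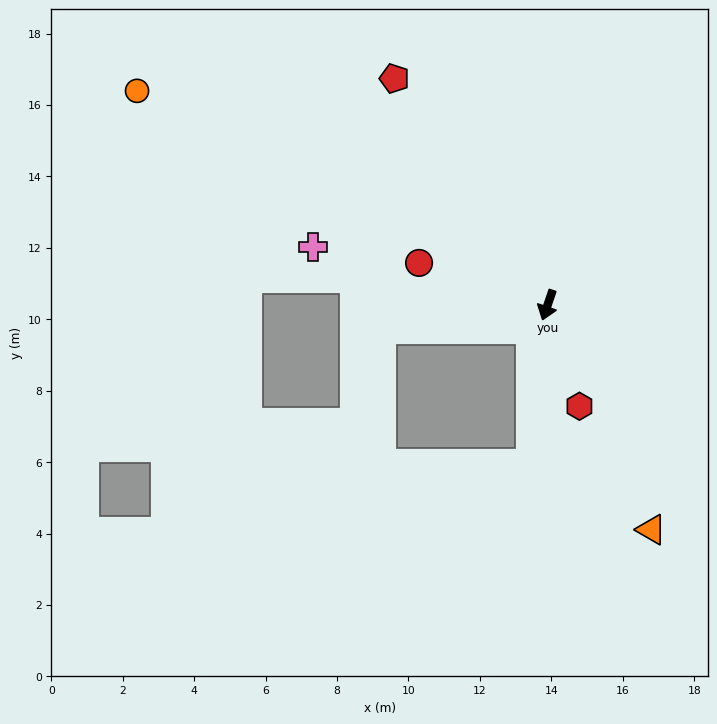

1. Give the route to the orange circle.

turn right 99°, forward 13.0 m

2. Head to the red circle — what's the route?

turn right 89°, forward 3.8 m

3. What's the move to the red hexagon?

turn left 36°, forward 3.0 m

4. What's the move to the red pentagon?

turn right 127°, forward 7.7 m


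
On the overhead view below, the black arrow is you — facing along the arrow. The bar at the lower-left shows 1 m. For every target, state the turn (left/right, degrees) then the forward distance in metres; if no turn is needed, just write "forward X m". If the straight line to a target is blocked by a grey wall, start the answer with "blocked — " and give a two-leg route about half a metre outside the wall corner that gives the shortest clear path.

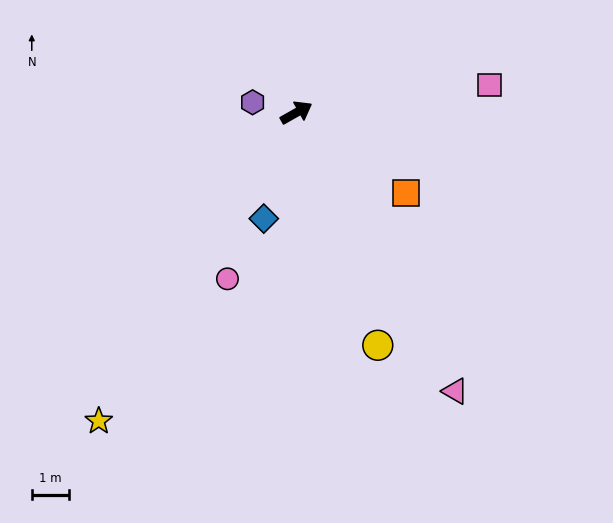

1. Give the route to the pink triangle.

turn right 90°, forward 8.6 m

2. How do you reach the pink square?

turn right 21°, forward 5.2 m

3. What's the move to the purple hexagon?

turn left 137°, forward 1.2 m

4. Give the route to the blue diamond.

turn right 137°, forward 3.0 m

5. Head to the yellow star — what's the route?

turn right 152°, forward 9.8 m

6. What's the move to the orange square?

turn right 66°, forward 3.6 m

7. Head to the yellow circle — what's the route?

turn right 100°, forward 6.6 m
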